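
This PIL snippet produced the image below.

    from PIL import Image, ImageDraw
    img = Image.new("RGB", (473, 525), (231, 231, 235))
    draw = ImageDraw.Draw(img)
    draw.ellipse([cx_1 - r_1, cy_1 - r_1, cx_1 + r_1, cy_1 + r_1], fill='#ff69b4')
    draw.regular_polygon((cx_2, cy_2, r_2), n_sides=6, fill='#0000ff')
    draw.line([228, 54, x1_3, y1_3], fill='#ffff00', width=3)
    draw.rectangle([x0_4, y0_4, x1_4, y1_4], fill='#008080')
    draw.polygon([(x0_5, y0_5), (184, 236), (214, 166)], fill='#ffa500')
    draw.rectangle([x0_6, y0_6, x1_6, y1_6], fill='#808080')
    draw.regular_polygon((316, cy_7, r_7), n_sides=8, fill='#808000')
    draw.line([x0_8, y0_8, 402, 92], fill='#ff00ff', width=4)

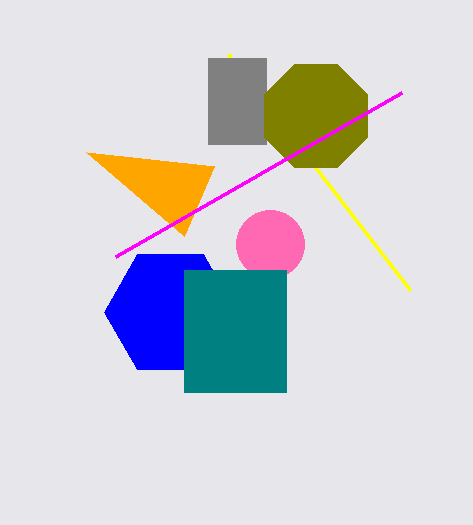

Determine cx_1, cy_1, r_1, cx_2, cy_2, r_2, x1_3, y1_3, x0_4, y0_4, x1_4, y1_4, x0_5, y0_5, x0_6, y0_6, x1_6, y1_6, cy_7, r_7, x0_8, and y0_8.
cx_1 = 270; cy_1 = 244; r_1 = 34; cx_2 = 170; cy_2 = 312; r_2 = 66; x1_3 = 410; y1_3 = 290; x0_4 = 184; y0_4 = 270; x1_4 = 286; y1_4 = 392; x0_5 = 86; y0_5 = 152; x0_6 = 208; y0_6 = 58; x1_6 = 266; y1_6 = 144; cy_7 = 116; r_7 = 56; x0_8 = 116; y0_8 = 256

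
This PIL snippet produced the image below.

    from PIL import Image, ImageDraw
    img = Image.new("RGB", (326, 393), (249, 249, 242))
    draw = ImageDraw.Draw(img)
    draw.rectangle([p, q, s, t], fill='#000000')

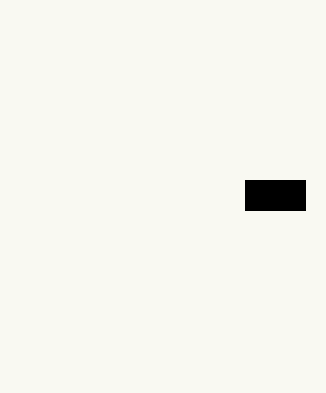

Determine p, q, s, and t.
p = 245
q = 180
s = 305
t = 210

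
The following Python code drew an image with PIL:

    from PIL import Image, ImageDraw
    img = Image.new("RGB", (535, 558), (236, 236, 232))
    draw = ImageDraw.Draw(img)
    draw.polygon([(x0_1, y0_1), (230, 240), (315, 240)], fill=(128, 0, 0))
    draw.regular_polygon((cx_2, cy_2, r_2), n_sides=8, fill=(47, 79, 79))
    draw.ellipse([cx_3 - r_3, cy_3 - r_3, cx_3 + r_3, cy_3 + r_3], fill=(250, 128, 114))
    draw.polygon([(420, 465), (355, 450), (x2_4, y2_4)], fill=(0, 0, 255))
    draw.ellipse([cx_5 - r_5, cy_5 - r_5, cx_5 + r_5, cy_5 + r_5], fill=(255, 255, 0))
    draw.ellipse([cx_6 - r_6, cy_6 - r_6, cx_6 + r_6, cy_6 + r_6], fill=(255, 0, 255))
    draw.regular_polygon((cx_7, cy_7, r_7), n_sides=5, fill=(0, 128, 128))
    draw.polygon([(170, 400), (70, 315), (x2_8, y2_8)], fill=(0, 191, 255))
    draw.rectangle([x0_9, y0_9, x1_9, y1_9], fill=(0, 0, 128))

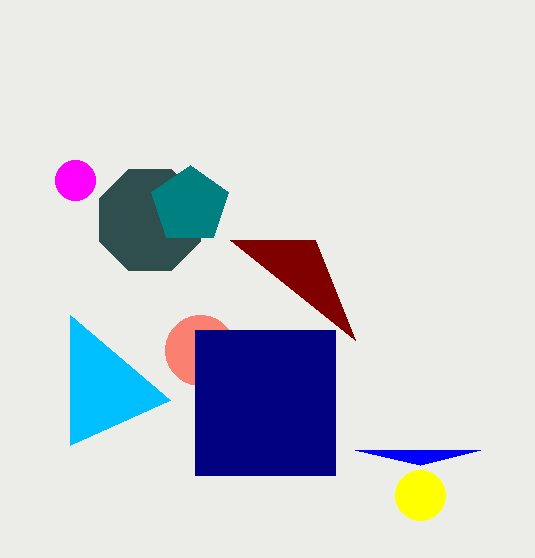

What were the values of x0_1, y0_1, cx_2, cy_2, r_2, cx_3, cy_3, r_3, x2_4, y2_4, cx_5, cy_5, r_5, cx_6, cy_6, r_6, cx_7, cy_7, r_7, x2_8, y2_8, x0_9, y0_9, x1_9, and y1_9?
x0_1 = 355
y0_1 = 340
cx_2 = 150
cy_2 = 220
r_2 = 55
cx_3 = 200
cy_3 = 350
r_3 = 35
x2_4 = 480
y2_4 = 450
cx_5 = 420
cy_5 = 495
r_5 = 25
cx_6 = 75
cy_6 = 180
r_6 = 20
cx_7 = 190
cy_7 = 205
r_7 = 40
x2_8 = 70
y2_8 = 445
x0_9 = 195
y0_9 = 330
x1_9 = 335
y1_9 = 475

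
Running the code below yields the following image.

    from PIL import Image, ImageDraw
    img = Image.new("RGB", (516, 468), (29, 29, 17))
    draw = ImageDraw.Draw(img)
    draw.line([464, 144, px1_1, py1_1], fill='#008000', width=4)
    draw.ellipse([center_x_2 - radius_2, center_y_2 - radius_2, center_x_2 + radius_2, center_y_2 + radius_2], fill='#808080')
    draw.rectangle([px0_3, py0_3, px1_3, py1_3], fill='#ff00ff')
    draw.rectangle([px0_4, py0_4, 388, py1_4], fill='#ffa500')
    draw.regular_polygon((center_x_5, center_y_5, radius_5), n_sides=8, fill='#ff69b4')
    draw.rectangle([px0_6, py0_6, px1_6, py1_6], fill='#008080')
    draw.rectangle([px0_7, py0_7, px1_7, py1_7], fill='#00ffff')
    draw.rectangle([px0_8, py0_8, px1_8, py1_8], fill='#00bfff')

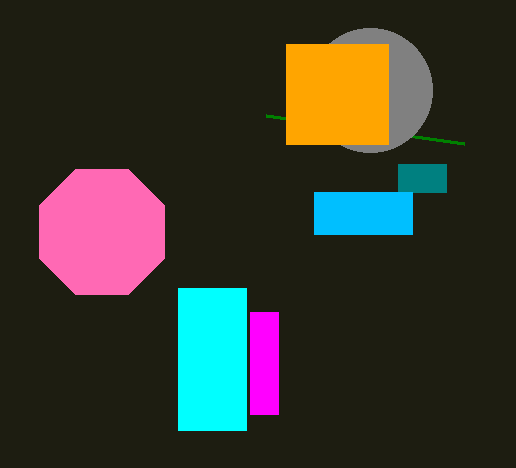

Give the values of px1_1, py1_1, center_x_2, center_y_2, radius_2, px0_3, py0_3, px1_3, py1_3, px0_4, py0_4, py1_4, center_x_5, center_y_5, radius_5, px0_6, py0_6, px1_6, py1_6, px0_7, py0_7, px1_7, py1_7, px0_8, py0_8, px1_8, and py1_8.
px1_1 = 266
py1_1 = 116
center_x_2 = 370
center_y_2 = 90
radius_2 = 62
px0_3 = 250
py0_3 = 312
px1_3 = 278
py1_3 = 414
px0_4 = 286
py0_4 = 44
py1_4 = 144
center_x_5 = 102
center_y_5 = 232
radius_5 = 68
px0_6 = 398
py0_6 = 164
px1_6 = 446
py1_6 = 192
px0_7 = 178
py0_7 = 288
px1_7 = 246
py1_7 = 430
px0_8 = 314
py0_8 = 192
px1_8 = 412
py1_8 = 234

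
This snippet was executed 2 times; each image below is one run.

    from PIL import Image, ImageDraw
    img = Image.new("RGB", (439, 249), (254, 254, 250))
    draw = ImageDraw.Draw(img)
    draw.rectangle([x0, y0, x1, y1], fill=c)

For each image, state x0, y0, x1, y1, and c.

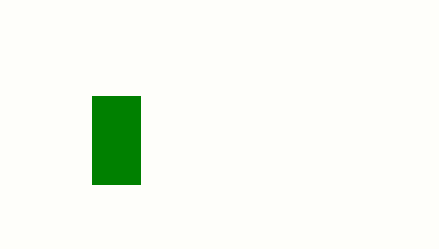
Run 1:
x0 = 92
y0 = 96
x1 = 140
y1 = 184
c = 'green'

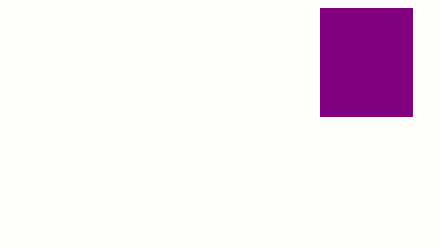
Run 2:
x0 = 320, y0 = 8, x1 = 412, y1 = 116, c = 'purple'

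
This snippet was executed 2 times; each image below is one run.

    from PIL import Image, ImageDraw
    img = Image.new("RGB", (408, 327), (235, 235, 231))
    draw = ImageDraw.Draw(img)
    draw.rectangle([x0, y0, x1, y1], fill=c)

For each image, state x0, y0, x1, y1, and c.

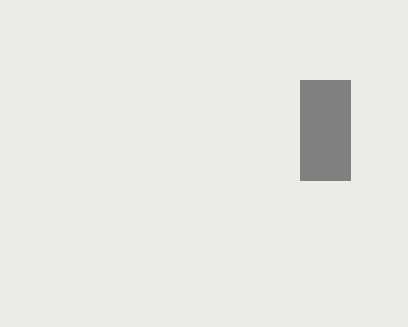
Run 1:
x0 = 300, y0 = 80, x1 = 350, y1 = 180, c = 'gray'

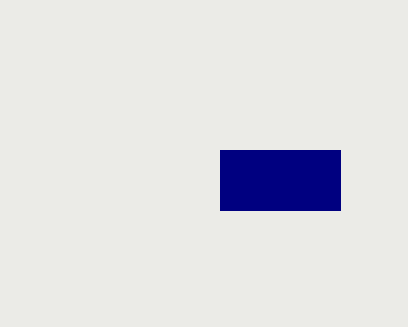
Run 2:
x0 = 220
y0 = 150
x1 = 340
y1 = 210
c = 'navy'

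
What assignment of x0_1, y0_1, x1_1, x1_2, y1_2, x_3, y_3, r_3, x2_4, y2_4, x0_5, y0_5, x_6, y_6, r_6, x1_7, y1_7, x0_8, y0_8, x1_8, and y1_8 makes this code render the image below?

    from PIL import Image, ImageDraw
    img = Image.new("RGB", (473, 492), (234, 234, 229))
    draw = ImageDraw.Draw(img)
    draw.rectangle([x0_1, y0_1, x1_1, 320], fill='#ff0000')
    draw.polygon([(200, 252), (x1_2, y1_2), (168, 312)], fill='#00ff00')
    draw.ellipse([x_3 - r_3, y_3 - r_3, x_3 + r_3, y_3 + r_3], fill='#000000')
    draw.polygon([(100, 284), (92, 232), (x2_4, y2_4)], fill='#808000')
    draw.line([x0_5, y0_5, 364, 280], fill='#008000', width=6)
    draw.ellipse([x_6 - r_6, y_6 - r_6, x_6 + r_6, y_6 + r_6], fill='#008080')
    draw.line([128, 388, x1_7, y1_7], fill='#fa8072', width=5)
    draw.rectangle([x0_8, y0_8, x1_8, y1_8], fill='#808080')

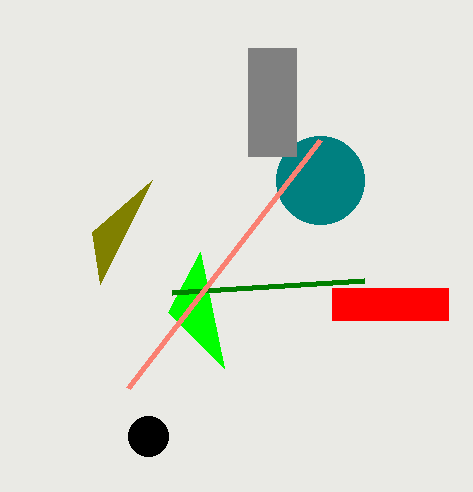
x0_1 = 332
y0_1 = 288
x1_1 = 448
x1_2 = 224
y1_2 = 368
x_3 = 148
y_3 = 436
r_3 = 20
x2_4 = 152
y2_4 = 180
x0_5 = 172
y0_5 = 292
x_6 = 320
y_6 = 180
r_6 = 44
x1_7 = 320
y1_7 = 140
x0_8 = 248
y0_8 = 48
x1_8 = 296
y1_8 = 156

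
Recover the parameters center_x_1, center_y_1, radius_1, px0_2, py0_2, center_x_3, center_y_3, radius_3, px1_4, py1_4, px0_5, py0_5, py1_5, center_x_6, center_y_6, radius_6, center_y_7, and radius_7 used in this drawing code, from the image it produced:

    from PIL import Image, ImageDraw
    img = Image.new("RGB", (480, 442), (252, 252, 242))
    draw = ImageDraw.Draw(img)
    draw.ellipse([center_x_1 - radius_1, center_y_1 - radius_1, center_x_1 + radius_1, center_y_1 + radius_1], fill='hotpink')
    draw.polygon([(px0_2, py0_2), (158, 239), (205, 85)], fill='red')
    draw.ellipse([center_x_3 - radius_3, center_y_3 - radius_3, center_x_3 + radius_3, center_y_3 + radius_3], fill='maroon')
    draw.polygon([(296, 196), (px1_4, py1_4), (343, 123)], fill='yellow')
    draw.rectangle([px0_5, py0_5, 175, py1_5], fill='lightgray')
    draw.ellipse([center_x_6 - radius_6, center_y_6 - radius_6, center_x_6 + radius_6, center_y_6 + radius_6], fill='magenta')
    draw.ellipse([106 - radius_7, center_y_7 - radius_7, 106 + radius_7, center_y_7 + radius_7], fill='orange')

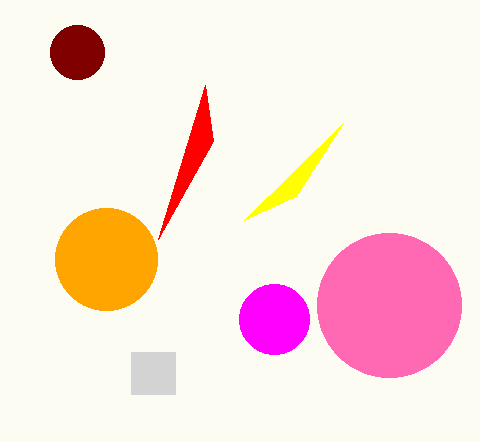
center_x_1 = 389, center_y_1 = 305, radius_1 = 72, px0_2 = 213, py0_2 = 141, center_x_3 = 77, center_y_3 = 52, radius_3 = 27, px1_4 = 244, py1_4 = 220, px0_5 = 131, py0_5 = 352, py1_5 = 394, center_x_6 = 274, center_y_6 = 319, radius_6 = 35, center_y_7 = 259, radius_7 = 51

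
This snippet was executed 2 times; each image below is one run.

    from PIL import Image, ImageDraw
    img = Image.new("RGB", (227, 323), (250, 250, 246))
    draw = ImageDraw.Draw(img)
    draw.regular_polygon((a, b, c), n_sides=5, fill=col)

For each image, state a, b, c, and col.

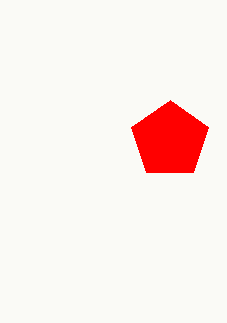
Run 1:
a = 170, b = 140, c = 40, col = 'red'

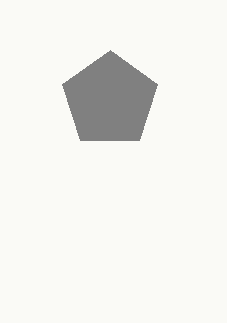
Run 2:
a = 110, b = 100, c = 50, col = 'gray'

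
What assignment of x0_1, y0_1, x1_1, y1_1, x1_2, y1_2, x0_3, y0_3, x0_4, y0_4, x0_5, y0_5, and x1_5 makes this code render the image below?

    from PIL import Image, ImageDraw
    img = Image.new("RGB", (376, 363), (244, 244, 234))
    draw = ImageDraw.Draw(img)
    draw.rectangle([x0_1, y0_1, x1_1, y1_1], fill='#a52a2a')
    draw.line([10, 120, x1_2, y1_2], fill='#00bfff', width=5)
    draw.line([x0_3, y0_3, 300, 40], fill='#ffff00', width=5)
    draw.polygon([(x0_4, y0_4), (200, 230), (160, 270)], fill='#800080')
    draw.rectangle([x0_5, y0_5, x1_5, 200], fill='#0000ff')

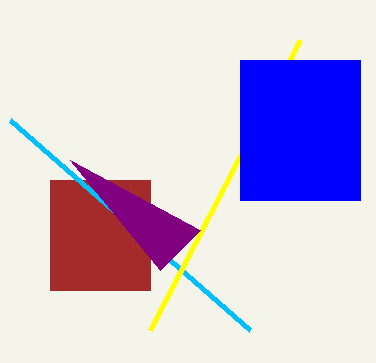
x0_1 = 50
y0_1 = 180
x1_1 = 150
y1_1 = 290
x1_2 = 250
y1_2 = 330
x0_3 = 150
y0_3 = 330
x0_4 = 70
y0_4 = 160
x0_5 = 240
y0_5 = 60
x1_5 = 360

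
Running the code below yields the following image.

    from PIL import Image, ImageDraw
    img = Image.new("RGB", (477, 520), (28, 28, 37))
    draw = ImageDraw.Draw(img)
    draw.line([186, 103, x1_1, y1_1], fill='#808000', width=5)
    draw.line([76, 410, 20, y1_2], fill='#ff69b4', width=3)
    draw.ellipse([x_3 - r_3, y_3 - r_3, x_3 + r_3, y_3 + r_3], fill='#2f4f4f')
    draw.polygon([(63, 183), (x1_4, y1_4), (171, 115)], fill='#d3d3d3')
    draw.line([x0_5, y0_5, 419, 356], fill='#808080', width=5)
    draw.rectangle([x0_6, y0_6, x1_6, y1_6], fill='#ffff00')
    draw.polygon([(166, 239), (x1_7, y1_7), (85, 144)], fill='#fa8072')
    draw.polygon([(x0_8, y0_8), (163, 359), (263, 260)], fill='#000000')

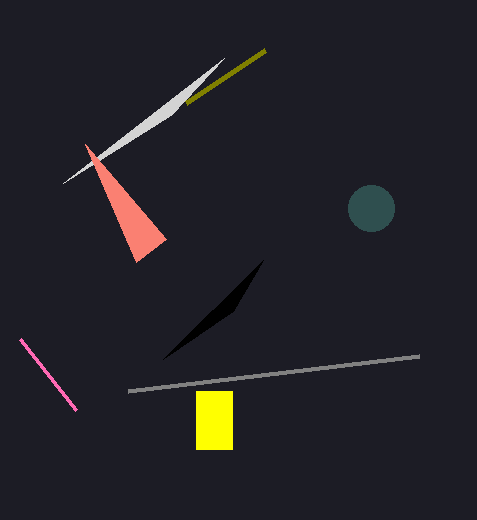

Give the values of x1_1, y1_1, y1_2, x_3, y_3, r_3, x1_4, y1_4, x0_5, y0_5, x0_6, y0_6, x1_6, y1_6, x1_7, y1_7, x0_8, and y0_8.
x1_1 = 265
y1_1 = 50
y1_2 = 339
x_3 = 371
y_3 = 208
r_3 = 23
x1_4 = 224
y1_4 = 58
x0_5 = 128
y0_5 = 391
x0_6 = 196
y0_6 = 391
x1_6 = 232
y1_6 = 449
x1_7 = 136
y1_7 = 262
x0_8 = 233
y0_8 = 311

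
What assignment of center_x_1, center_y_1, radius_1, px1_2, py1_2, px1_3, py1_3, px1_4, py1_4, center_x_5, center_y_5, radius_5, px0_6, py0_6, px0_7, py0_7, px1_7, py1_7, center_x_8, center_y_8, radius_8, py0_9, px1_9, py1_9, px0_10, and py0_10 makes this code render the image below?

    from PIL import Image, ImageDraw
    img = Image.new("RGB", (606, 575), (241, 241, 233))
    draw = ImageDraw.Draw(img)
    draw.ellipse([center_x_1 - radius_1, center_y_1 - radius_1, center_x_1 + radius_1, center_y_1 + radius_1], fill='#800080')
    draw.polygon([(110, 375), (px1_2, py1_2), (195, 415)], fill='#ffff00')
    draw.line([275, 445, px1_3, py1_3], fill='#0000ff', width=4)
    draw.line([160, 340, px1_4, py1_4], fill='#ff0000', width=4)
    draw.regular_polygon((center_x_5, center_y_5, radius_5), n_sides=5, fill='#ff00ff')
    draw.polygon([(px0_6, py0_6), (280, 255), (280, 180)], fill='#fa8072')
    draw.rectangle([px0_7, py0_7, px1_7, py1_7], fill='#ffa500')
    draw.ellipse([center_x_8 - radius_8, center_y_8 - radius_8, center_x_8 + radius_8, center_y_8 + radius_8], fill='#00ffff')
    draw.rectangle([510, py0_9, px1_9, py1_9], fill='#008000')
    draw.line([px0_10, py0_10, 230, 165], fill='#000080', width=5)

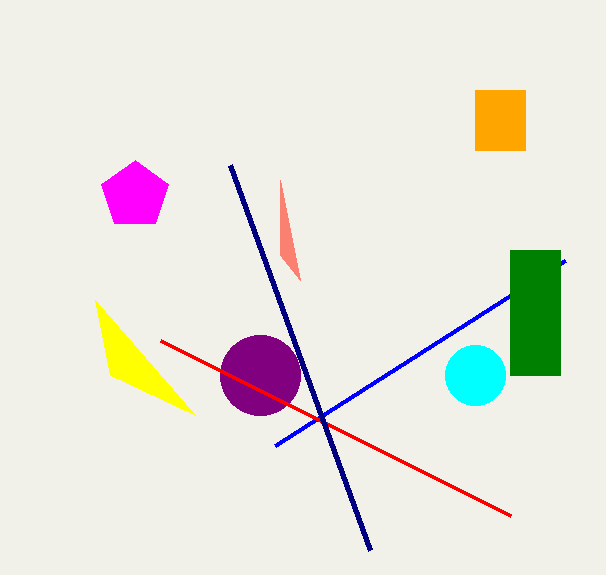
center_x_1 = 260; center_y_1 = 375; radius_1 = 40; px1_2 = 95; py1_2 = 300; px1_3 = 565; py1_3 = 260; px1_4 = 510; py1_4 = 515; center_x_5 = 135; center_y_5 = 195; radius_5 = 35; px0_6 = 300; py0_6 = 280; px0_7 = 475; py0_7 = 90; px1_7 = 525; py1_7 = 150; center_x_8 = 475; center_y_8 = 375; radius_8 = 30; py0_9 = 250; px1_9 = 560; py1_9 = 375; px0_10 = 370; py0_10 = 550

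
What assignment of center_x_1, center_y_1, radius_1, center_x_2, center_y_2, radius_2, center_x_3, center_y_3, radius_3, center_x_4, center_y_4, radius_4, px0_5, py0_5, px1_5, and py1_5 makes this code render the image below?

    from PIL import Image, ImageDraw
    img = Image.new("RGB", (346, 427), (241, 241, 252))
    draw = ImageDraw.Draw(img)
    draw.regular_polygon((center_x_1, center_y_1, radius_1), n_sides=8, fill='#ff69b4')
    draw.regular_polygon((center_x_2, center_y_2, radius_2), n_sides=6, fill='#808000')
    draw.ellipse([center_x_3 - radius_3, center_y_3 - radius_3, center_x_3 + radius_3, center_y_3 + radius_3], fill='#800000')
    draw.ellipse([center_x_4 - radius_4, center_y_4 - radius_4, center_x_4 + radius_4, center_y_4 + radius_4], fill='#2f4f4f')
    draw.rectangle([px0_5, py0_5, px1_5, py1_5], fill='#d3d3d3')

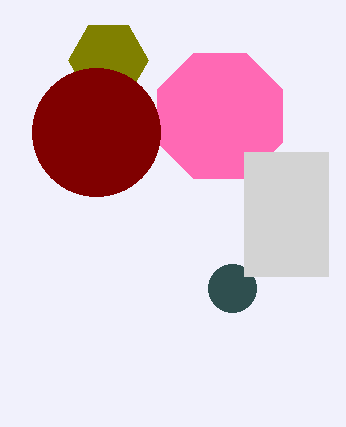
center_x_1 = 220, center_y_1 = 116, radius_1 = 68, center_x_2 = 108, center_y_2 = 60, radius_2 = 40, center_x_3 = 96, center_y_3 = 132, radius_3 = 64, center_x_4 = 232, center_y_4 = 288, radius_4 = 24, px0_5 = 244, py0_5 = 152, px1_5 = 328, py1_5 = 276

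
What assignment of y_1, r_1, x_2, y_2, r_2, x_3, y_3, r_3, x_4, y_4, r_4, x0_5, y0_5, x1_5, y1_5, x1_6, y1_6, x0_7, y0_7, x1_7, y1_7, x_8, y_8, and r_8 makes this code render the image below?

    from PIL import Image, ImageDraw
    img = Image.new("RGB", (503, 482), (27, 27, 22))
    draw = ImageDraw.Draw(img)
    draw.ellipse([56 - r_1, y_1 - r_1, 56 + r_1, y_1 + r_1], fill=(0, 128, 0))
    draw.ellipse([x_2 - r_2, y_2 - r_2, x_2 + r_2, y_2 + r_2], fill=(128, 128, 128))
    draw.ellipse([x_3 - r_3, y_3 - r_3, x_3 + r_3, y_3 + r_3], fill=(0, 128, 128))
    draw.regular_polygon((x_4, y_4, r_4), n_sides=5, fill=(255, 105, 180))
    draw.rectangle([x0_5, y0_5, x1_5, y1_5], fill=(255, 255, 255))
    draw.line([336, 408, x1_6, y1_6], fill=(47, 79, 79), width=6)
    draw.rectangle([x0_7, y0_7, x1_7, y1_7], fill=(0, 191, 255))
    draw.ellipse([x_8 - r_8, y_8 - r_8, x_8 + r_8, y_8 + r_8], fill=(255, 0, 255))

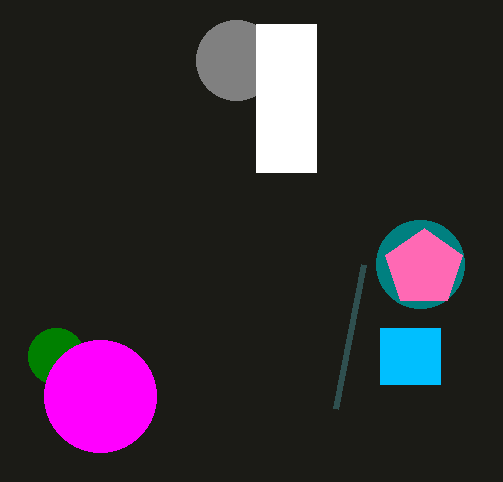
y_1 = 356; r_1 = 28; x_2 = 236; y_2 = 60; r_2 = 40; x_3 = 420; y_3 = 264; r_3 = 44; x_4 = 424; y_4 = 268; r_4 = 40; x0_5 = 256; y0_5 = 24; x1_5 = 316; y1_5 = 172; x1_6 = 364; y1_6 = 264; x0_7 = 380; y0_7 = 328; x1_7 = 440; y1_7 = 384; x_8 = 100; y_8 = 396; r_8 = 56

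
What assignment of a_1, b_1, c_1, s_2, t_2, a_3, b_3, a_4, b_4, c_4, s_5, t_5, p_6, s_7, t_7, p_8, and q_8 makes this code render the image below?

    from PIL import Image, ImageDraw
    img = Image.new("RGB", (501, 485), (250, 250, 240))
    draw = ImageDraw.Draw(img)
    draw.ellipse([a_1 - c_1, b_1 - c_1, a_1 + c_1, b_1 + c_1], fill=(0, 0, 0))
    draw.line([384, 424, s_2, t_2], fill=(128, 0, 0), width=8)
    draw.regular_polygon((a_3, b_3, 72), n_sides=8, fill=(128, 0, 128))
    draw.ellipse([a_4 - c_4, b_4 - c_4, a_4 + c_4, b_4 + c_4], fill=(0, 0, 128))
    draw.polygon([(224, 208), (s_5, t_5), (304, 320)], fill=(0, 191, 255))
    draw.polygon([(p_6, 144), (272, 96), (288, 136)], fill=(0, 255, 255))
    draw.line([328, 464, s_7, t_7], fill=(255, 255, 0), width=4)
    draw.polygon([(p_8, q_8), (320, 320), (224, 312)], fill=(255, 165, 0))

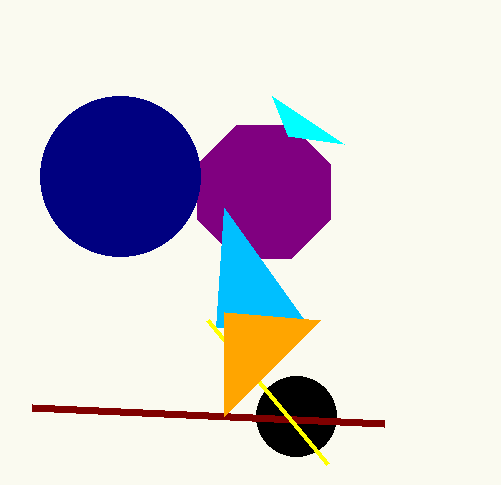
a_1 = 296
b_1 = 416
c_1 = 40
s_2 = 32
t_2 = 408
a_3 = 264
b_3 = 192
a_4 = 120
b_4 = 176
c_4 = 80
s_5 = 216
t_5 = 328
p_6 = 344
s_7 = 208
t_7 = 320
p_8 = 224
q_8 = 416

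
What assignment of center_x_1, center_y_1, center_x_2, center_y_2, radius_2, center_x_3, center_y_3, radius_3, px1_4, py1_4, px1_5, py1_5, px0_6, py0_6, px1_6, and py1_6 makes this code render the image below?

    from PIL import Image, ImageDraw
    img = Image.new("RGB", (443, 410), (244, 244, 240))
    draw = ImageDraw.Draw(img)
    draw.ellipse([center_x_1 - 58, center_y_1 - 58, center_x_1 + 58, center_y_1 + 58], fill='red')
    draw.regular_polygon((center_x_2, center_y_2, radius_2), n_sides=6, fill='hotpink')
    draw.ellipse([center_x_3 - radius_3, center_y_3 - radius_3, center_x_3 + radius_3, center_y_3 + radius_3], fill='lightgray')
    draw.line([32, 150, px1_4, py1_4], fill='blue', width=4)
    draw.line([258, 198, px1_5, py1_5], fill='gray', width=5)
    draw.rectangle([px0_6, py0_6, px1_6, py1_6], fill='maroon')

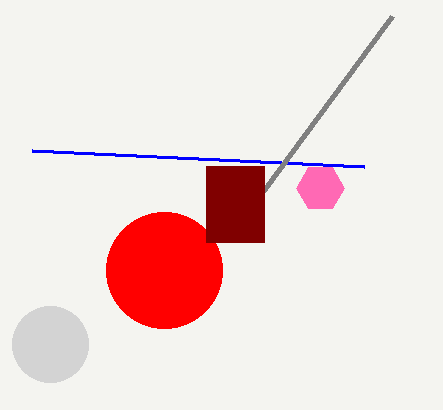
center_x_1 = 164
center_y_1 = 270
center_x_2 = 320
center_y_2 = 188
radius_2 = 24
center_x_3 = 50
center_y_3 = 344
radius_3 = 38
px1_4 = 364
py1_4 = 166
px1_5 = 392
py1_5 = 16
px0_6 = 206
py0_6 = 166
px1_6 = 264
py1_6 = 242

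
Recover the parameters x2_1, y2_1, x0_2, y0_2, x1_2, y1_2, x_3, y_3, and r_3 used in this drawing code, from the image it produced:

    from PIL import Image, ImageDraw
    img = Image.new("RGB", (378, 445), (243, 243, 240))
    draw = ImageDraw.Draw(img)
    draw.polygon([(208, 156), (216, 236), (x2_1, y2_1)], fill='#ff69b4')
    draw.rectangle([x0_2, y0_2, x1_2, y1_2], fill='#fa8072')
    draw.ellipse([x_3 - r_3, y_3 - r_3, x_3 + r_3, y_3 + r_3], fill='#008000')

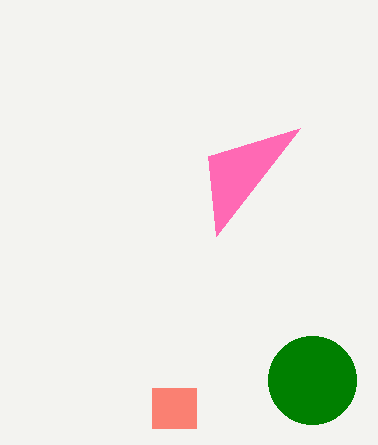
x2_1 = 300; y2_1 = 128; x0_2 = 152; y0_2 = 388; x1_2 = 196; y1_2 = 428; x_3 = 312; y_3 = 380; r_3 = 44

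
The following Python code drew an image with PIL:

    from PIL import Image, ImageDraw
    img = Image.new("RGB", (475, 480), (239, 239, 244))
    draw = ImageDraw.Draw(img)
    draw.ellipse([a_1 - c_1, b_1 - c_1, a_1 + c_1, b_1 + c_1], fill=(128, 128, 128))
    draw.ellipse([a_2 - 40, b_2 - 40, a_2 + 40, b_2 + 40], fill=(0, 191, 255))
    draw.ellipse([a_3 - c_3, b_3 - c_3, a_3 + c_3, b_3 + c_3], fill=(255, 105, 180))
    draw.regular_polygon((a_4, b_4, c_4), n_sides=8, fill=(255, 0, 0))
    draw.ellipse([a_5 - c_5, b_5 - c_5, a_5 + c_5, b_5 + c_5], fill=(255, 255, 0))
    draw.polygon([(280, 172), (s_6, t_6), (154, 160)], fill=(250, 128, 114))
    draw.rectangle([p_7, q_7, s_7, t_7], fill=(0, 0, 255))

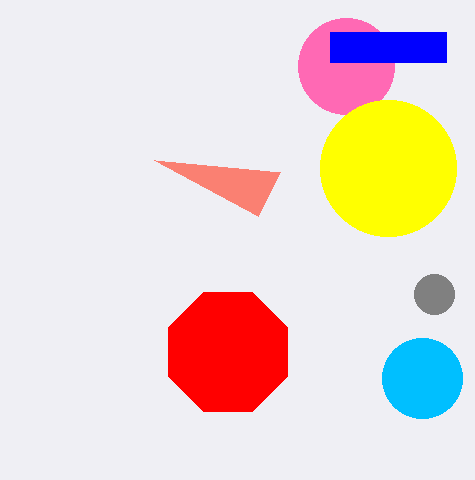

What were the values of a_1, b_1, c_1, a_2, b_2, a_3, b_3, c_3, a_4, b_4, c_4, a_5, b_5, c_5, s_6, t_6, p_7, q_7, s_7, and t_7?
a_1 = 434, b_1 = 294, c_1 = 20, a_2 = 422, b_2 = 378, a_3 = 346, b_3 = 66, c_3 = 48, a_4 = 228, b_4 = 352, c_4 = 64, a_5 = 388, b_5 = 168, c_5 = 68, s_6 = 258, t_6 = 216, p_7 = 330, q_7 = 32, s_7 = 446, t_7 = 62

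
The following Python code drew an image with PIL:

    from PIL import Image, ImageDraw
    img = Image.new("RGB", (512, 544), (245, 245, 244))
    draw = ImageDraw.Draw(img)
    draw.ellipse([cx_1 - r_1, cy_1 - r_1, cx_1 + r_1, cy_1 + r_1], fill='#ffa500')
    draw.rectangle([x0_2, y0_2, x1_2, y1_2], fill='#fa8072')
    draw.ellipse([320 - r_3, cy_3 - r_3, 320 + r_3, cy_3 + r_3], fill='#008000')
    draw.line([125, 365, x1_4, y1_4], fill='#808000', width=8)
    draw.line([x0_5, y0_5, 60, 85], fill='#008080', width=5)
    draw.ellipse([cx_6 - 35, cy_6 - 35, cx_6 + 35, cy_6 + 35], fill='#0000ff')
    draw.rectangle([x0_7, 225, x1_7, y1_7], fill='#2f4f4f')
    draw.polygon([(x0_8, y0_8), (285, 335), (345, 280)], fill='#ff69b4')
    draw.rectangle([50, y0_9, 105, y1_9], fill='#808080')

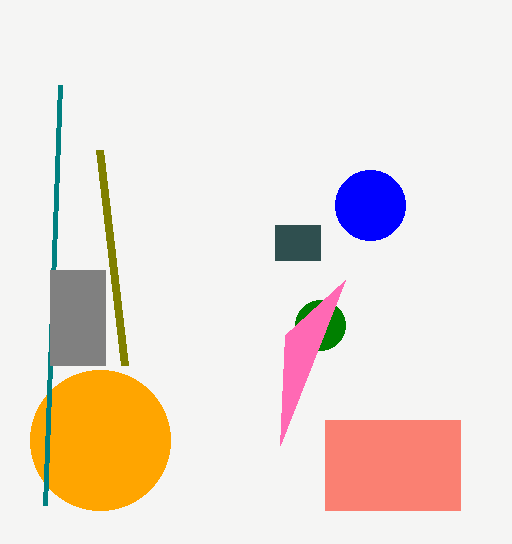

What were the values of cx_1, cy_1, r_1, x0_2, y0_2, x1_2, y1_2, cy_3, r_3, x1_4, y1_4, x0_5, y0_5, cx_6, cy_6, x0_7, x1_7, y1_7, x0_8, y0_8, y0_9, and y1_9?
cx_1 = 100
cy_1 = 440
r_1 = 70
x0_2 = 325
y0_2 = 420
x1_2 = 460
y1_2 = 510
cy_3 = 325
r_3 = 25
x1_4 = 100
y1_4 = 150
x0_5 = 45
y0_5 = 505
cx_6 = 370
cy_6 = 205
x0_7 = 275
x1_7 = 320
y1_7 = 260
x0_8 = 280
y0_8 = 445
y0_9 = 270
y1_9 = 365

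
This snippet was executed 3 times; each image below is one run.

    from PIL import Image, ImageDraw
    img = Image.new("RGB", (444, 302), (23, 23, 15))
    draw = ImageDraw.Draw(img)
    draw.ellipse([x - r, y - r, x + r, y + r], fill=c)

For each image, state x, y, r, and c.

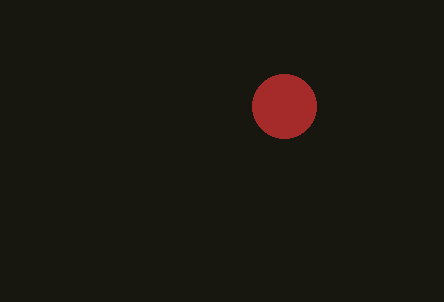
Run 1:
x = 284; y = 106; r = 32; c = 'brown'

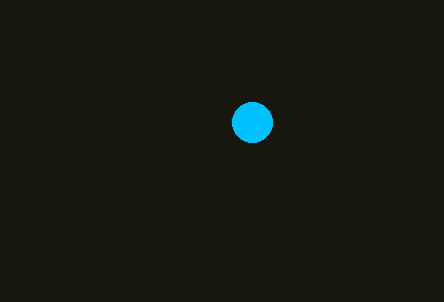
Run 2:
x = 252
y = 122
r = 20
c = 'deepskyblue'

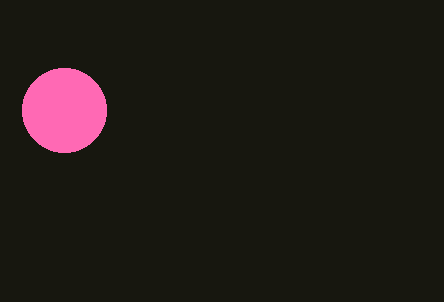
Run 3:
x = 64
y = 110
r = 42
c = 'hotpink'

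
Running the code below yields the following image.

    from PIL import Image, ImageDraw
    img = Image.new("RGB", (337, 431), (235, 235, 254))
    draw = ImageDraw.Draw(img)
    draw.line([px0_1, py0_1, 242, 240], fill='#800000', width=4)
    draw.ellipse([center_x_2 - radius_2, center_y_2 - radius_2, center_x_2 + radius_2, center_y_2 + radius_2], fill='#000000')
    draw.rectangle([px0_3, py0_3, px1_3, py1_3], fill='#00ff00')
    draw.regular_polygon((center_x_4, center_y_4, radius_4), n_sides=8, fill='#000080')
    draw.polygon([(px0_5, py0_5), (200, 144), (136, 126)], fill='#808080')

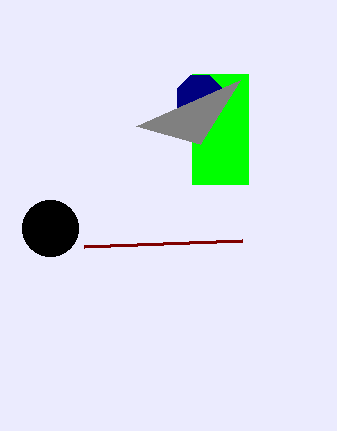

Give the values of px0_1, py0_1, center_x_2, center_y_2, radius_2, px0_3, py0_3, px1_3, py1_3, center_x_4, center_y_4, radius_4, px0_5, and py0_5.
px0_1 = 84; py0_1 = 246; center_x_2 = 50; center_y_2 = 228; radius_2 = 28; px0_3 = 192; py0_3 = 74; px1_3 = 248; py1_3 = 184; center_x_4 = 200; center_y_4 = 98; radius_4 = 24; px0_5 = 240; py0_5 = 80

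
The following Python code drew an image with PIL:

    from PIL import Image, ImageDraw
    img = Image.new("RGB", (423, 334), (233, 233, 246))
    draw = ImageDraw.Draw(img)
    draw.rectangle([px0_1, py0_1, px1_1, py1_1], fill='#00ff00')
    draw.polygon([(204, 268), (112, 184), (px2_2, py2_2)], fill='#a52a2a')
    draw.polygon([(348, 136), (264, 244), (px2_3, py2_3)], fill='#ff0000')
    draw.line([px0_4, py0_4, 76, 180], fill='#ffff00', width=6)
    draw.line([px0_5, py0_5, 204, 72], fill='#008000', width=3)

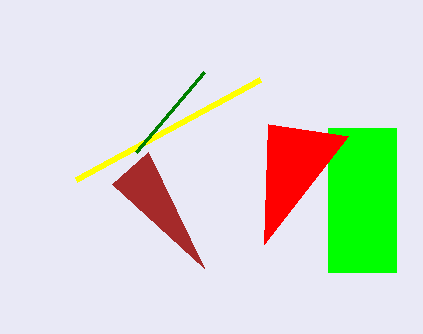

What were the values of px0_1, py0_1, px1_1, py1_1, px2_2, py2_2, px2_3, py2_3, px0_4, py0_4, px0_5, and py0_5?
px0_1 = 328
py0_1 = 128
px1_1 = 396
py1_1 = 272
px2_2 = 148
py2_2 = 152
px2_3 = 268
py2_3 = 124
px0_4 = 260
py0_4 = 80
px0_5 = 136
py0_5 = 152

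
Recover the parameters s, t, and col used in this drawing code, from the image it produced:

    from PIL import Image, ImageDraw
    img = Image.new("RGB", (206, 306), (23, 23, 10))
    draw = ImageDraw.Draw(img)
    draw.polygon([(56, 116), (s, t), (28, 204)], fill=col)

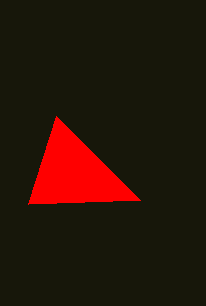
s = 140, t = 200, col = 'red'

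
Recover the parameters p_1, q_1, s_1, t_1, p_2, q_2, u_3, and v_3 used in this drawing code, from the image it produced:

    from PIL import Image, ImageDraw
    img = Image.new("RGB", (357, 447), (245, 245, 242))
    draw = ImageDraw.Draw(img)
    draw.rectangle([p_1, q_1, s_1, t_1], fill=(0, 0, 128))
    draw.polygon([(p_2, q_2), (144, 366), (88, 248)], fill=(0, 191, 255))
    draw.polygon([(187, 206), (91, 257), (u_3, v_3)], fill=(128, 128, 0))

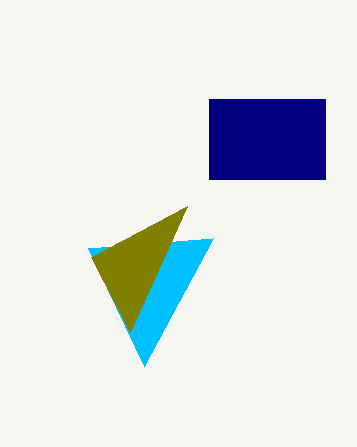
p_1 = 209
q_1 = 99
s_1 = 325
t_1 = 179
p_2 = 213
q_2 = 238
u_3 = 130
v_3 = 332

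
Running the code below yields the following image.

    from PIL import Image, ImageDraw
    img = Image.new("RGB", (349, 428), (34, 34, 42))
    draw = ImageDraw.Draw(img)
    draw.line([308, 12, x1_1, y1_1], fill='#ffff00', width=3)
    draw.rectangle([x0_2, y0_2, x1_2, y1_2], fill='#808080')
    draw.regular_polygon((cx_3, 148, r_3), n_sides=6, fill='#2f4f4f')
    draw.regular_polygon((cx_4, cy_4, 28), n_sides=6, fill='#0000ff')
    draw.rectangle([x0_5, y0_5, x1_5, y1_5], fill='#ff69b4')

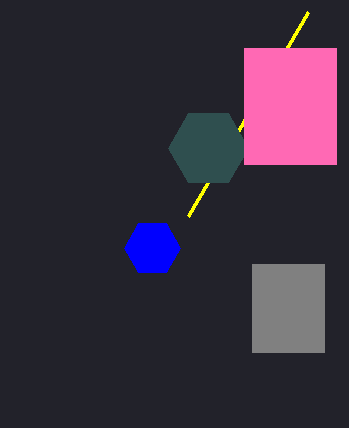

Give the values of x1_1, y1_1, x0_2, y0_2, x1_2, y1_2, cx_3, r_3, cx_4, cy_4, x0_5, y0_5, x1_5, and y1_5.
x1_1 = 188; y1_1 = 216; x0_2 = 252; y0_2 = 264; x1_2 = 324; y1_2 = 352; cx_3 = 208; r_3 = 40; cx_4 = 152; cy_4 = 248; x0_5 = 244; y0_5 = 48; x1_5 = 336; y1_5 = 164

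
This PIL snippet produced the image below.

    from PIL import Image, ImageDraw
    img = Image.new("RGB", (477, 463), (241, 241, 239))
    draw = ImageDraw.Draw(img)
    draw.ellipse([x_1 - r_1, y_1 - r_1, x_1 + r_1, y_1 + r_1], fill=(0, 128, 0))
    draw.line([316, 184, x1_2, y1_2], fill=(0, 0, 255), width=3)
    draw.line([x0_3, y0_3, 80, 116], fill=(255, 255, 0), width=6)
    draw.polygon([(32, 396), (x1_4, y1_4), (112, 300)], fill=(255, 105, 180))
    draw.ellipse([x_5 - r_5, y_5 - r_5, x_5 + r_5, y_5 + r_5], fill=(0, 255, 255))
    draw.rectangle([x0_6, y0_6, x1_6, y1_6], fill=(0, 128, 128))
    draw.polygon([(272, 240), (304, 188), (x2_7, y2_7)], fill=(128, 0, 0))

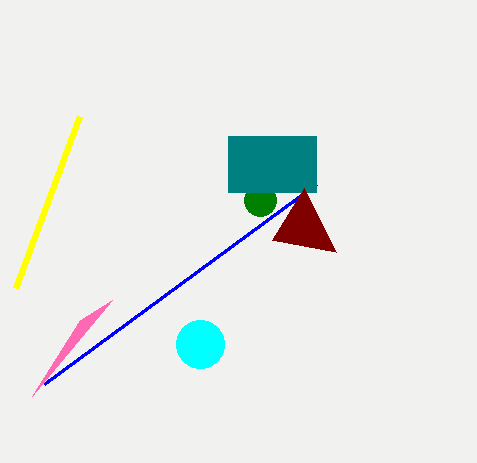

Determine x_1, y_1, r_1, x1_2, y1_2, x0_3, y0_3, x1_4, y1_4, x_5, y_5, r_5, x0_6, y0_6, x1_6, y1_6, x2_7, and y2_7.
x_1 = 260
y_1 = 200
r_1 = 16
x1_2 = 44
y1_2 = 384
x0_3 = 16
y0_3 = 288
x1_4 = 80
y1_4 = 320
x_5 = 200
y_5 = 344
r_5 = 24
x0_6 = 228
y0_6 = 136
x1_6 = 316
y1_6 = 192
x2_7 = 336
y2_7 = 252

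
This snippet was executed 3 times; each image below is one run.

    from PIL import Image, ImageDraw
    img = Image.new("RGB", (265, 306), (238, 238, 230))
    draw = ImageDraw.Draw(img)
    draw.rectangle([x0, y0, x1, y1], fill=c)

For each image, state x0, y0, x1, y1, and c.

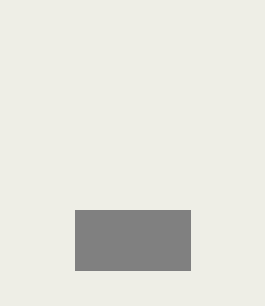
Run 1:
x0 = 75, y0 = 210, x1 = 190, y1 = 270, c = 'gray'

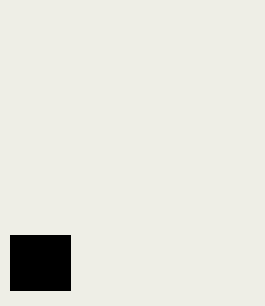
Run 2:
x0 = 10; y0 = 235; x1 = 70; y1 = 290; c = 'black'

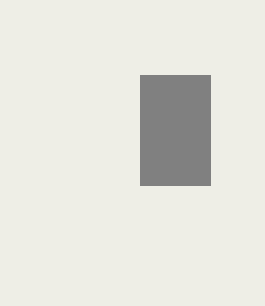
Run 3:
x0 = 140; y0 = 75; x1 = 210; y1 = 185; c = 'gray'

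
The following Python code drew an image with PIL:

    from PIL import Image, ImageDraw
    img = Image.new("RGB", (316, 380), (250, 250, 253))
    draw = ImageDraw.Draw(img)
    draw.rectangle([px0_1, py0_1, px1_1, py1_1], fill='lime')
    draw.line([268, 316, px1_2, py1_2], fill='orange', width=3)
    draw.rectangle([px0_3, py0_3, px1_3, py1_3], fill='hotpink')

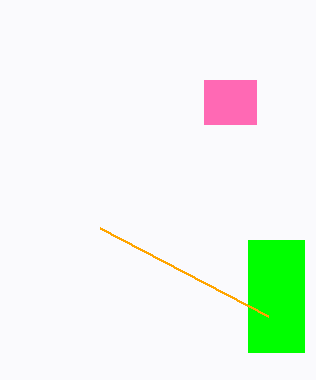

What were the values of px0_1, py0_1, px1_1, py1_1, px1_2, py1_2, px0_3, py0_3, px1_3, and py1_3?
px0_1 = 248; py0_1 = 240; px1_1 = 304; py1_1 = 352; px1_2 = 100; py1_2 = 228; px0_3 = 204; py0_3 = 80; px1_3 = 256; py1_3 = 124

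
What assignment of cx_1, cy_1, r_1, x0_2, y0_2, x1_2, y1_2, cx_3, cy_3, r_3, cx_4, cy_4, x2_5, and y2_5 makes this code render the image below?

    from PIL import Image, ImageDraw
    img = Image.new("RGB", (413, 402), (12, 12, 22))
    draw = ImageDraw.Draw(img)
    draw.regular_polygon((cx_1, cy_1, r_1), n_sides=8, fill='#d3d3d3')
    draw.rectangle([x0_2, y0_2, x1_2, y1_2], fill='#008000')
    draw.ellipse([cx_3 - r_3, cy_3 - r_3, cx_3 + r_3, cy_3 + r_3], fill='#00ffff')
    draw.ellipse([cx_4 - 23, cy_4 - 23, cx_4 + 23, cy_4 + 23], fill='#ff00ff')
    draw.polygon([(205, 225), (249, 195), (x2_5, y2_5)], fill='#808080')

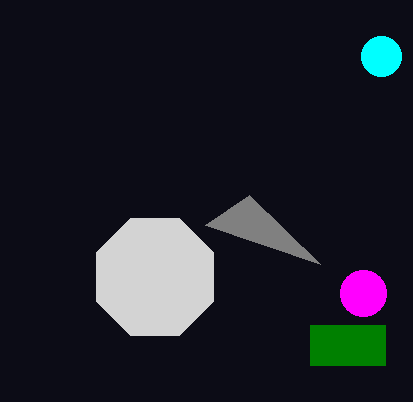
cx_1 = 155; cy_1 = 277; r_1 = 63; x0_2 = 310; y0_2 = 325; x1_2 = 385; y1_2 = 365; cx_3 = 381; cy_3 = 56; r_3 = 20; cx_4 = 363; cy_4 = 293; x2_5 = 320; y2_5 = 264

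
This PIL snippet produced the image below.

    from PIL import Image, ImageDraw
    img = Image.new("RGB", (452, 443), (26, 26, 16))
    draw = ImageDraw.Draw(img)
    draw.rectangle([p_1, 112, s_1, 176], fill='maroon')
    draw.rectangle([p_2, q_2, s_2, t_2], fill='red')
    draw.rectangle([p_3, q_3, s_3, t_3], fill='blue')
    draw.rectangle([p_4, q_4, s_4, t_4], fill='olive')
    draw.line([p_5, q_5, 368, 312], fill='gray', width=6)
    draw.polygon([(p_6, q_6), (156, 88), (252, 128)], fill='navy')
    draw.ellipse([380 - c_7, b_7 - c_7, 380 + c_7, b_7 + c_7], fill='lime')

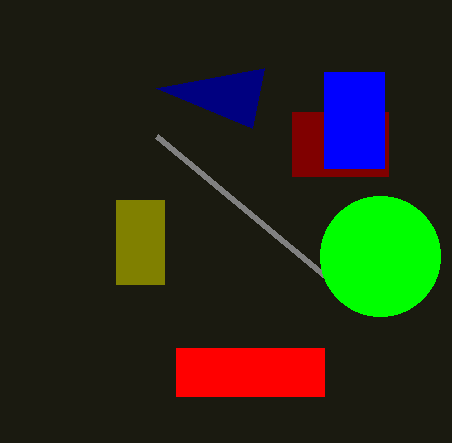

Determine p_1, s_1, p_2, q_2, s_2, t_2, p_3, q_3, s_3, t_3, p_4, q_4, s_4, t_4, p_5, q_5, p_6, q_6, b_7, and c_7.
p_1 = 292; s_1 = 388; p_2 = 176; q_2 = 348; s_2 = 324; t_2 = 396; p_3 = 324; q_3 = 72; s_3 = 384; t_3 = 168; p_4 = 116; q_4 = 200; s_4 = 164; t_4 = 284; p_5 = 156; q_5 = 136; p_6 = 264; q_6 = 68; b_7 = 256; c_7 = 60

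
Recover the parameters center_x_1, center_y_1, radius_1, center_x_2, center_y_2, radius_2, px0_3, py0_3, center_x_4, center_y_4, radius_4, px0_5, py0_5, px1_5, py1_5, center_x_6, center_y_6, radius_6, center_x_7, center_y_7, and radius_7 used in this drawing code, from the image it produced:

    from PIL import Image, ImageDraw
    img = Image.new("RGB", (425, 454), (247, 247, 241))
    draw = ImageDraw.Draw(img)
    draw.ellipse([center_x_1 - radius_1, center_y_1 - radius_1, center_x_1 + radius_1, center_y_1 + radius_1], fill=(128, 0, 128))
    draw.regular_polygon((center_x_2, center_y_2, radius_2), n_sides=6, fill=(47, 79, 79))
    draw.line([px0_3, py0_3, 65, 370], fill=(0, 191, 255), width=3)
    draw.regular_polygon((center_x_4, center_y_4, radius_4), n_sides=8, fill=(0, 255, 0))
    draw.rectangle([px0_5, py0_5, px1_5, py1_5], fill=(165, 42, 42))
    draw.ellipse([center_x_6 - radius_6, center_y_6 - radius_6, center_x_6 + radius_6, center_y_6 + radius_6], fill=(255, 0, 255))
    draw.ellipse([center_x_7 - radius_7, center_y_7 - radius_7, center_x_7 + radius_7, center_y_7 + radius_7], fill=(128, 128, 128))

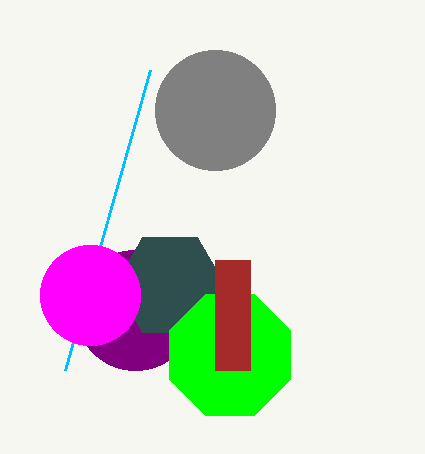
center_x_1 = 135
center_y_1 = 310
radius_1 = 60
center_x_2 = 170
center_y_2 = 285
radius_2 = 55
px0_3 = 150
py0_3 = 70
center_x_4 = 230
center_y_4 = 355
radius_4 = 65
px0_5 = 215
py0_5 = 260
px1_5 = 250
py1_5 = 370
center_x_6 = 90
center_y_6 = 295
radius_6 = 50
center_x_7 = 215
center_y_7 = 110
radius_7 = 60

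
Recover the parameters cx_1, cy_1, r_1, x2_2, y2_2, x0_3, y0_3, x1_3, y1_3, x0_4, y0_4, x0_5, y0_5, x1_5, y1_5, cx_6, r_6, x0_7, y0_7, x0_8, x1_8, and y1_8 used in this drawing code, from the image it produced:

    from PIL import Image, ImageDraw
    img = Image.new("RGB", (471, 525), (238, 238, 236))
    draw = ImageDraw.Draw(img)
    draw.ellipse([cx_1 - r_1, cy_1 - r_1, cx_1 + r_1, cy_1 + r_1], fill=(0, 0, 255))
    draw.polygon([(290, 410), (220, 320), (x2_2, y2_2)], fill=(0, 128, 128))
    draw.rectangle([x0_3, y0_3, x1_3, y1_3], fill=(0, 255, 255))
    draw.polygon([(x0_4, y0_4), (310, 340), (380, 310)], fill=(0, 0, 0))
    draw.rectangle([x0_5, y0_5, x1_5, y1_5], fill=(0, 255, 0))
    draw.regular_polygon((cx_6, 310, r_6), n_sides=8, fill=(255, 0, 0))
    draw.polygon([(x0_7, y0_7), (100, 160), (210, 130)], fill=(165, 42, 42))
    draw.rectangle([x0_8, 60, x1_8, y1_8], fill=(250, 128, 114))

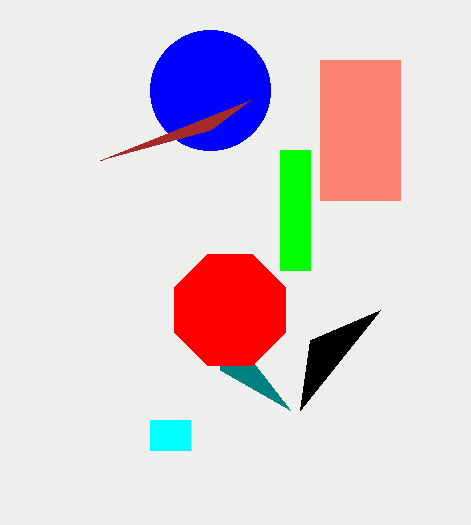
cx_1 = 210, cy_1 = 90, r_1 = 60, x2_2 = 220, y2_2 = 370, x0_3 = 150, y0_3 = 420, x1_3 = 190, y1_3 = 450, x0_4 = 300, y0_4 = 410, x0_5 = 280, y0_5 = 150, x1_5 = 310, y1_5 = 270, cx_6 = 230, r_6 = 60, x0_7 = 250, y0_7 = 100, x0_8 = 320, x1_8 = 400, y1_8 = 200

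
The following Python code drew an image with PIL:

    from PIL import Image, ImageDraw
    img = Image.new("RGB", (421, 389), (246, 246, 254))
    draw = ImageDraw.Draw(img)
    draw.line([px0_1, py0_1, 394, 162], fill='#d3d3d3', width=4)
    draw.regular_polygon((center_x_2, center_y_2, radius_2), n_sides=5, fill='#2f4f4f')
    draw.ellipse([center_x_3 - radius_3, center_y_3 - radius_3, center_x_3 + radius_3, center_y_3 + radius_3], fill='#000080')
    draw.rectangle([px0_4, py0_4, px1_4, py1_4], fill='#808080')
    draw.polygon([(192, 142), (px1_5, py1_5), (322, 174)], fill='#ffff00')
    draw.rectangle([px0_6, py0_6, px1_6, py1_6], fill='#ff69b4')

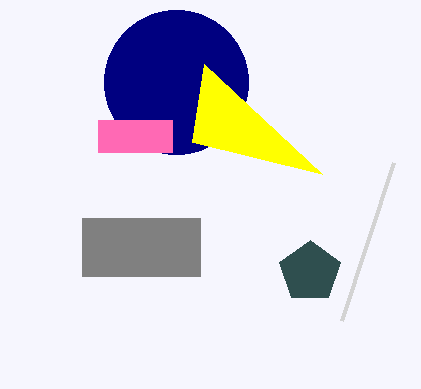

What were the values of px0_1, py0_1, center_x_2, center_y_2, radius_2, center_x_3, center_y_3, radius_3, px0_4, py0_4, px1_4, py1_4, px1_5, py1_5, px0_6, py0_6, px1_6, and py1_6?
px0_1 = 342; py0_1 = 320; center_x_2 = 310; center_y_2 = 272; radius_2 = 32; center_x_3 = 176; center_y_3 = 82; radius_3 = 72; px0_4 = 82; py0_4 = 218; px1_4 = 200; py1_4 = 276; px1_5 = 204; py1_5 = 64; px0_6 = 98; py0_6 = 120; px1_6 = 172; py1_6 = 152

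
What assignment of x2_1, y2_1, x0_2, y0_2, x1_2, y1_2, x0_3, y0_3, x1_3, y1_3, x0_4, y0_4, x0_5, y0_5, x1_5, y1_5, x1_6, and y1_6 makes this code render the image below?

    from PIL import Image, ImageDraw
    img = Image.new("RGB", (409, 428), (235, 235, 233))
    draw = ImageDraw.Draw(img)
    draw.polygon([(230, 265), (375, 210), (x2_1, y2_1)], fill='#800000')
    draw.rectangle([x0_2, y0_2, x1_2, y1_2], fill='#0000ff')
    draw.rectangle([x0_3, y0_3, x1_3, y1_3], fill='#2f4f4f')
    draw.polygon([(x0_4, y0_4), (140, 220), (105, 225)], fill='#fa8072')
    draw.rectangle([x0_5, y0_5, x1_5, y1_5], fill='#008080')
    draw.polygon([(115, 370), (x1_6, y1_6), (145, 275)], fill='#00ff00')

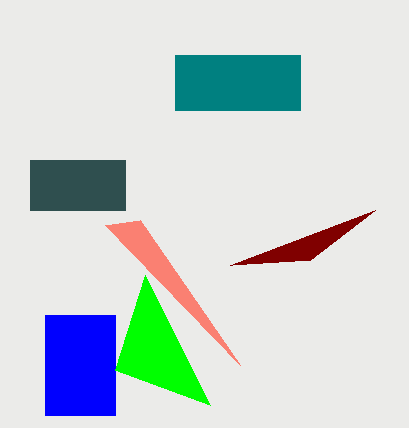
x2_1 = 310
y2_1 = 260
x0_2 = 45
y0_2 = 315
x1_2 = 115
y1_2 = 415
x0_3 = 30
y0_3 = 160
x1_3 = 125
y1_3 = 210
x0_4 = 240
y0_4 = 365
x0_5 = 175
y0_5 = 55
x1_5 = 300
y1_5 = 110
x1_6 = 210
y1_6 = 405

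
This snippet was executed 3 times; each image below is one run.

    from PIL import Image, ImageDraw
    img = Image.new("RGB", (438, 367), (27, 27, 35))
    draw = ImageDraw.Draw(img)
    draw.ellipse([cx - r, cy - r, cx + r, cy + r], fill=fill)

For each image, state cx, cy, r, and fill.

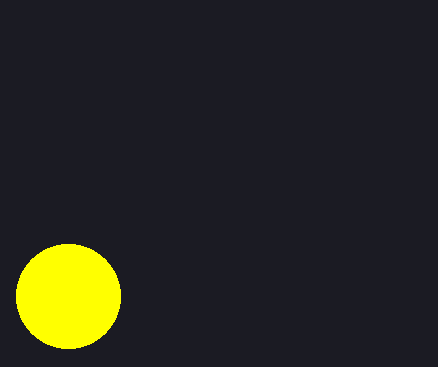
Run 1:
cx = 68; cy = 296; r = 52; fill = 'yellow'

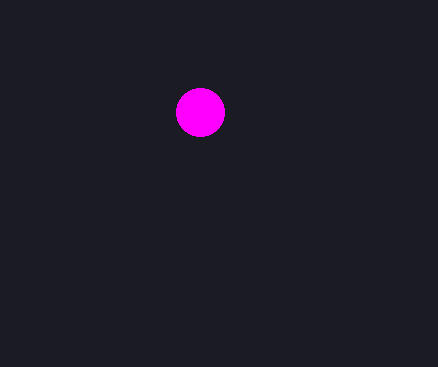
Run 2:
cx = 200; cy = 112; r = 24; fill = 'magenta'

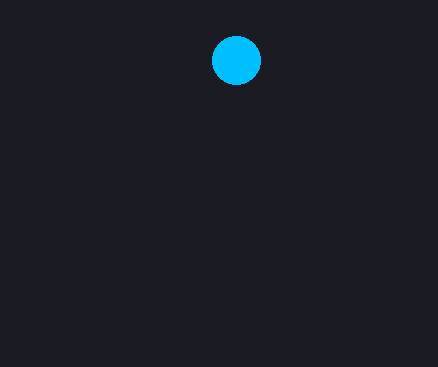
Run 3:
cx = 236; cy = 60; r = 24; fill = 'deepskyblue'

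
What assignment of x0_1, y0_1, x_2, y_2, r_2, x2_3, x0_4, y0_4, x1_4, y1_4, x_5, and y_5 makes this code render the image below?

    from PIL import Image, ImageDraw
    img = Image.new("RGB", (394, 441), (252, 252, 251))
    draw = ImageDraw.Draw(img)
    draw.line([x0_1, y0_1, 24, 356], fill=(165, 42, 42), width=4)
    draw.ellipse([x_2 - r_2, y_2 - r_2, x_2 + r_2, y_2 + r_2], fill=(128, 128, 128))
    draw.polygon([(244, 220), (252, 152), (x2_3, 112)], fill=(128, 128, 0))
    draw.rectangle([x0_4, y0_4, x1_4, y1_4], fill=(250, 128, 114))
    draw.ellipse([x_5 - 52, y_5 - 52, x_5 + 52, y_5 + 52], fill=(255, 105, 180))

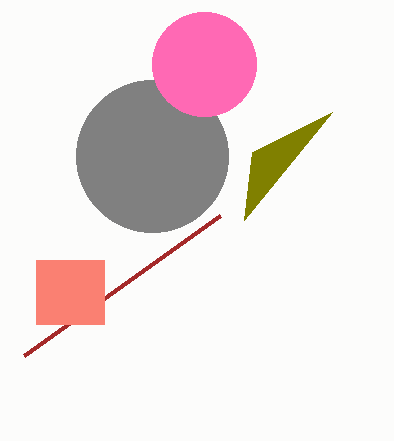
x0_1 = 220, y0_1 = 216, x_2 = 152, y_2 = 156, r_2 = 76, x2_3 = 332, x0_4 = 36, y0_4 = 260, x1_4 = 104, y1_4 = 324, x_5 = 204, y_5 = 64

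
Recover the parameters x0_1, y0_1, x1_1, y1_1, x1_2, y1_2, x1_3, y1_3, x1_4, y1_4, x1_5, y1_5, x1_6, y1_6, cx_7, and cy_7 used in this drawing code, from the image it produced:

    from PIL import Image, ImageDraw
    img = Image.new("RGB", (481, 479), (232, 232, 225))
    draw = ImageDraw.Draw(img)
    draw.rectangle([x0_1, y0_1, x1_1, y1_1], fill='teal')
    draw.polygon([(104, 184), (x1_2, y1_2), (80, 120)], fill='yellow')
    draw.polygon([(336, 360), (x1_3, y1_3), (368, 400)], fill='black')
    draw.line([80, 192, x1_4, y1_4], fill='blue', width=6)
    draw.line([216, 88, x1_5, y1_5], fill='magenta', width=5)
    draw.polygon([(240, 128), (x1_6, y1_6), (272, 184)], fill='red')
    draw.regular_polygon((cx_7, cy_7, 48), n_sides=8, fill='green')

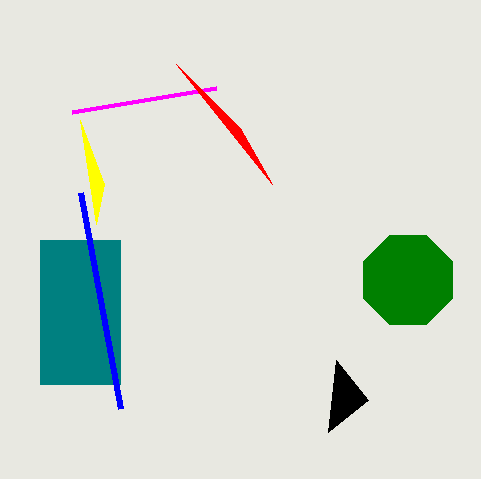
x0_1 = 40, y0_1 = 240, x1_1 = 120, y1_1 = 384, x1_2 = 96, y1_2 = 224, x1_3 = 328, y1_3 = 432, x1_4 = 120, y1_4 = 408, x1_5 = 72, y1_5 = 112, x1_6 = 176, y1_6 = 64, cx_7 = 408, cy_7 = 280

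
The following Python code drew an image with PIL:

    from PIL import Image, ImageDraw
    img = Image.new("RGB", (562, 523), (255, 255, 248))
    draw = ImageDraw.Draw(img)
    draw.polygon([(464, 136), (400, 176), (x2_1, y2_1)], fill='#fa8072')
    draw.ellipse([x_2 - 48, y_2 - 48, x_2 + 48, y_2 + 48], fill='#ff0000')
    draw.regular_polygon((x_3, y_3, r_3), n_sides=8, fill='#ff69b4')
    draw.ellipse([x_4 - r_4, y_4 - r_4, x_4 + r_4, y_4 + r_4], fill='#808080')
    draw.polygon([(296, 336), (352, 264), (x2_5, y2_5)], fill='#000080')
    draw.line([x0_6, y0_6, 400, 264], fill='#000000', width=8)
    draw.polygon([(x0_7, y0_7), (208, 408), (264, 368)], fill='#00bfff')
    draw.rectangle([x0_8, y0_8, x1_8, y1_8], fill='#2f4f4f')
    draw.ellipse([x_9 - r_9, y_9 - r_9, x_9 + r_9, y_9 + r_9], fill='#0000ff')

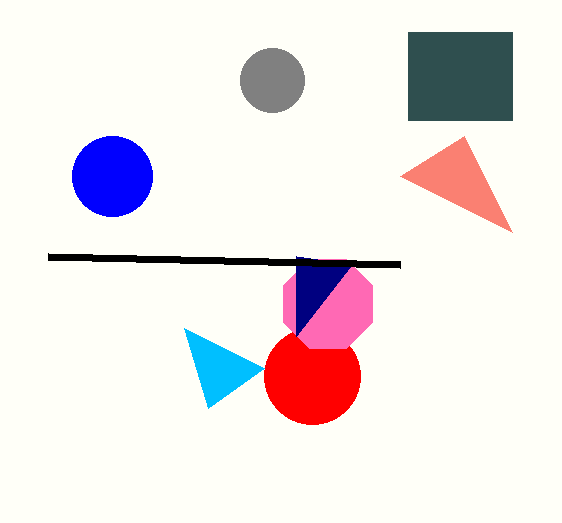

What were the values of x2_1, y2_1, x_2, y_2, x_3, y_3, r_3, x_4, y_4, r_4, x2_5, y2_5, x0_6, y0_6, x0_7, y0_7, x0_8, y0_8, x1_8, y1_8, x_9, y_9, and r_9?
x2_1 = 512, y2_1 = 232, x_2 = 312, y_2 = 376, x_3 = 328, y_3 = 304, r_3 = 48, x_4 = 272, y_4 = 80, r_4 = 32, x2_5 = 296, y2_5 = 256, x0_6 = 48, y0_6 = 256, x0_7 = 184, y0_7 = 328, x0_8 = 408, y0_8 = 32, x1_8 = 512, y1_8 = 120, x_9 = 112, y_9 = 176, r_9 = 40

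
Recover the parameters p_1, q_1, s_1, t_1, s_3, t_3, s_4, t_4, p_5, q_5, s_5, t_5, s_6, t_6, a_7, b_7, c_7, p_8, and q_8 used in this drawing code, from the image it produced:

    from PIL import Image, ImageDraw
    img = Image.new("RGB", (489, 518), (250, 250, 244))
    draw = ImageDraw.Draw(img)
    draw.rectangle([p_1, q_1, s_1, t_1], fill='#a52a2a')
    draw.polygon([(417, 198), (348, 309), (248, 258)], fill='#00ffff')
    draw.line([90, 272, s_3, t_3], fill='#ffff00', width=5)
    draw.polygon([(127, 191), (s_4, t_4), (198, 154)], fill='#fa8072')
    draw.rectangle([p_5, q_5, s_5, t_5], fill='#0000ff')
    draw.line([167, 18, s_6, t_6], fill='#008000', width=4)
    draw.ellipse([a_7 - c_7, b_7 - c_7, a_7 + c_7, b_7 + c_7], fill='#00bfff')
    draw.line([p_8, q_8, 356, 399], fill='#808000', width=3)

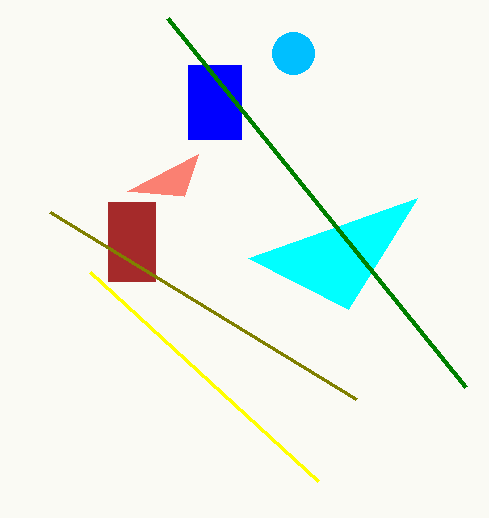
p_1 = 108, q_1 = 202, s_1 = 155, t_1 = 281, s_3 = 318, t_3 = 481, s_4 = 184, t_4 = 196, p_5 = 188, q_5 = 65, s_5 = 241, t_5 = 139, s_6 = 465, t_6 = 387, a_7 = 293, b_7 = 53, c_7 = 21, p_8 = 50, q_8 = 212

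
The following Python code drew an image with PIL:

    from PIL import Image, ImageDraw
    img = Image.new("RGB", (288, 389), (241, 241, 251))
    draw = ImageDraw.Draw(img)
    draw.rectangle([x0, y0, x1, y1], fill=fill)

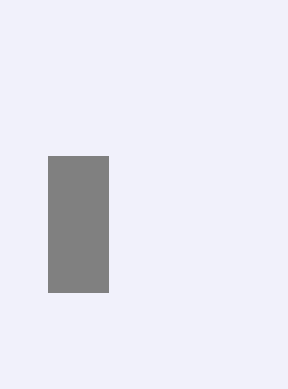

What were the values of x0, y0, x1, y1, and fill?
x0 = 48; y0 = 156; x1 = 108; y1 = 292; fill = 'gray'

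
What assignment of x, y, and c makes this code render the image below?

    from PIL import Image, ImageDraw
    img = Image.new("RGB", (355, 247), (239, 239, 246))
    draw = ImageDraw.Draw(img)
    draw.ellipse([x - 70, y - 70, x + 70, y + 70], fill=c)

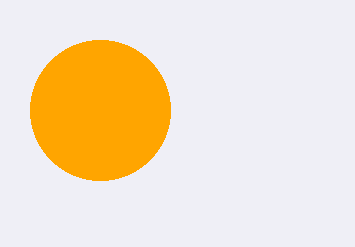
x = 100
y = 110
c = 'orange'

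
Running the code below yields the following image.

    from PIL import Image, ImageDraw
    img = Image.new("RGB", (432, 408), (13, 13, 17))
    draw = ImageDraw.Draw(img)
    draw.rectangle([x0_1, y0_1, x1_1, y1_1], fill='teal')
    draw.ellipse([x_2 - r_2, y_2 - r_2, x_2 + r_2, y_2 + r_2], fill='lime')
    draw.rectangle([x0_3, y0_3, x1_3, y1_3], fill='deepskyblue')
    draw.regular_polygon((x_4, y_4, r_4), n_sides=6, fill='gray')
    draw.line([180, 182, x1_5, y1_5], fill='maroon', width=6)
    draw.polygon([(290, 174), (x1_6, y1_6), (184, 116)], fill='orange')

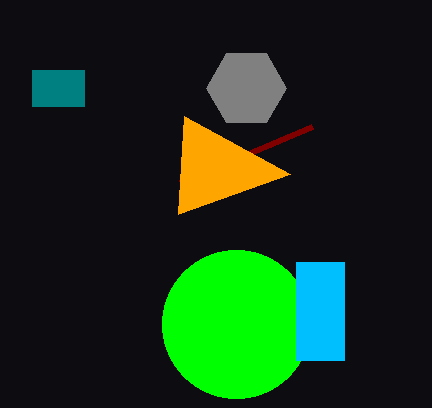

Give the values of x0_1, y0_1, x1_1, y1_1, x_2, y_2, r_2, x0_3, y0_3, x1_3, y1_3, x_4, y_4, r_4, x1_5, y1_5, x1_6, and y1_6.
x0_1 = 32; y0_1 = 70; x1_1 = 84; y1_1 = 106; x_2 = 236; y_2 = 324; r_2 = 74; x0_3 = 296; y0_3 = 262; x1_3 = 344; y1_3 = 360; x_4 = 246; y_4 = 88; r_4 = 40; x1_5 = 312; y1_5 = 126; x1_6 = 178; y1_6 = 214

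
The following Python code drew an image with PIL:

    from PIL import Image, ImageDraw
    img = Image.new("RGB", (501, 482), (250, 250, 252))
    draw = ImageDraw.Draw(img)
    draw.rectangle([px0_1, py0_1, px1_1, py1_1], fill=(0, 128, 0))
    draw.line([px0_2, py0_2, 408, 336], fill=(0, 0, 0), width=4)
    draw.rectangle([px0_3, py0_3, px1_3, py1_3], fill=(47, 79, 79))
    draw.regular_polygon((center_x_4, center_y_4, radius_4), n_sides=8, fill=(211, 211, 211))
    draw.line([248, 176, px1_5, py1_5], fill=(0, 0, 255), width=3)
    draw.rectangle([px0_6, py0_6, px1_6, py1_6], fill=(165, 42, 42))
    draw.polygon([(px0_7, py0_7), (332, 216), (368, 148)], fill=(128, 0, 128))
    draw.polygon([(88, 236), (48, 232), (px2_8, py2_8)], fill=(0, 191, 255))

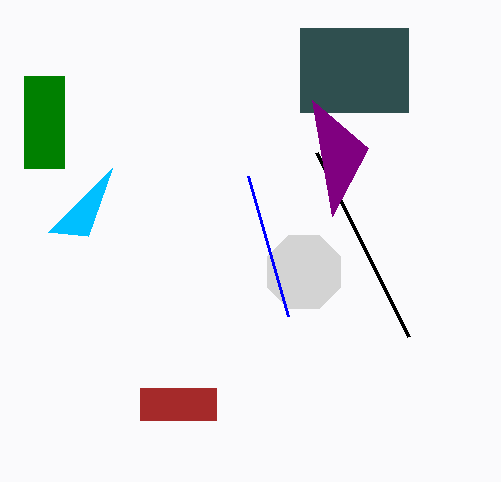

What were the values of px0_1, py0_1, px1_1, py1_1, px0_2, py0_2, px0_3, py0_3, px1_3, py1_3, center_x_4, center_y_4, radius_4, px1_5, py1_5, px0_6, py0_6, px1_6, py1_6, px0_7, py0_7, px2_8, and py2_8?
px0_1 = 24, py0_1 = 76, px1_1 = 64, py1_1 = 168, px0_2 = 316, py0_2 = 152, px0_3 = 300, py0_3 = 28, px1_3 = 408, py1_3 = 112, center_x_4 = 304, center_y_4 = 272, radius_4 = 40, px1_5 = 288, py1_5 = 316, px0_6 = 140, py0_6 = 388, px1_6 = 216, py1_6 = 420, px0_7 = 312, py0_7 = 100, px2_8 = 112, py2_8 = 168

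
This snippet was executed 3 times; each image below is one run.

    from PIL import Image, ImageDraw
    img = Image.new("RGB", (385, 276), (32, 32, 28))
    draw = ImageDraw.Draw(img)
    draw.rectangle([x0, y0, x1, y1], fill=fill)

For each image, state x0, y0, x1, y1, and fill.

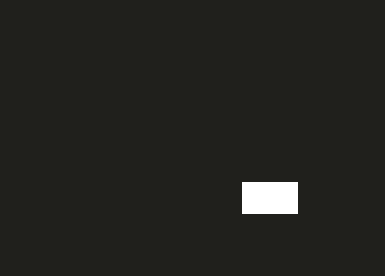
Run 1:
x0 = 242
y0 = 182
x1 = 297
y1 = 213
fill = 'white'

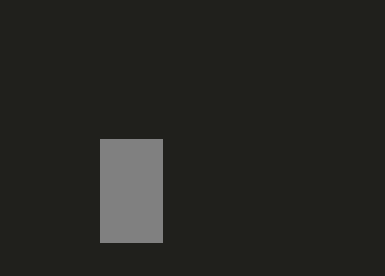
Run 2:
x0 = 100
y0 = 139
x1 = 162
y1 = 242
fill = 'gray'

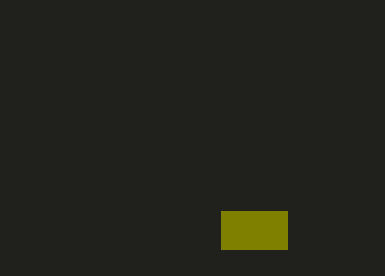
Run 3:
x0 = 221, y0 = 211, x1 = 287, y1 = 249, fill = 'olive'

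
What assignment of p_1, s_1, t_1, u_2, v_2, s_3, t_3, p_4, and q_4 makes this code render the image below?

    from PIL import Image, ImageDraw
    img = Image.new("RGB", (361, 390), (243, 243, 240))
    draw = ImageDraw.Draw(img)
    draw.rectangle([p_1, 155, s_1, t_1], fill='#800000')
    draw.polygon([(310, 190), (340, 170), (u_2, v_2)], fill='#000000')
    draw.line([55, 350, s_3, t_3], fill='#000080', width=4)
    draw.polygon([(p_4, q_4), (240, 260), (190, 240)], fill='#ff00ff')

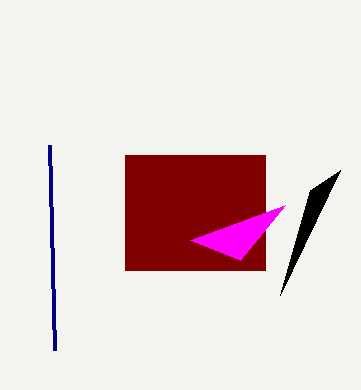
p_1 = 125; s_1 = 265; t_1 = 270; u_2 = 280; v_2 = 295; s_3 = 50; t_3 = 145; p_4 = 285; q_4 = 205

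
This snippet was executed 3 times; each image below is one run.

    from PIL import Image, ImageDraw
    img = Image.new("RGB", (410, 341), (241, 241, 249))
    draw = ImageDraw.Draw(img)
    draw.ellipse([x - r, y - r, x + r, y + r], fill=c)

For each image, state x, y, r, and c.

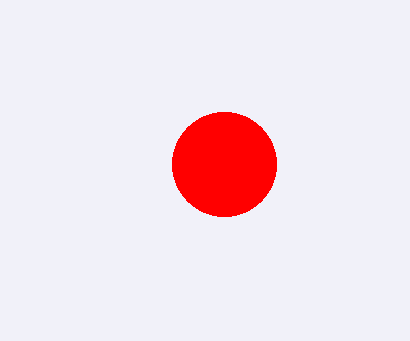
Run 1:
x = 224; y = 164; r = 52; c = 'red'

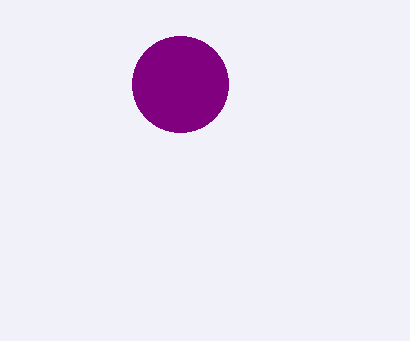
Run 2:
x = 180; y = 84; r = 48; c = 'purple'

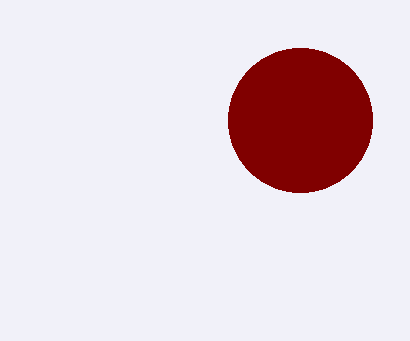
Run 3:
x = 300; y = 120; r = 72; c = 'maroon'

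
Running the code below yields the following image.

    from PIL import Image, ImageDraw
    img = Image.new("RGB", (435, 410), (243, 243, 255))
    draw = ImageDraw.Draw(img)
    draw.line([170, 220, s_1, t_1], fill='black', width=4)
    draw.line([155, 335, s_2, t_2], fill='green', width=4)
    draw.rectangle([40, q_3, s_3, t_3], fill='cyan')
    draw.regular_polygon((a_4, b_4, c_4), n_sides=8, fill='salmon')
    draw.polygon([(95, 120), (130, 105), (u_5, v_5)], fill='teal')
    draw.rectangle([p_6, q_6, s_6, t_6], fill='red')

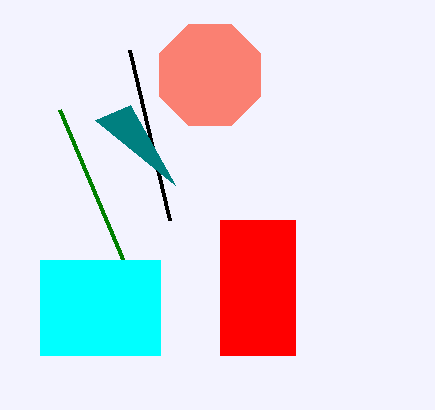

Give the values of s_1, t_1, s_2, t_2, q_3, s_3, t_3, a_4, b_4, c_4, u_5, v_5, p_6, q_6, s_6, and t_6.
s_1 = 130
t_1 = 50
s_2 = 60
t_2 = 110
q_3 = 260
s_3 = 160
t_3 = 355
a_4 = 210
b_4 = 75
c_4 = 55
u_5 = 175
v_5 = 185
p_6 = 220
q_6 = 220
s_6 = 295
t_6 = 355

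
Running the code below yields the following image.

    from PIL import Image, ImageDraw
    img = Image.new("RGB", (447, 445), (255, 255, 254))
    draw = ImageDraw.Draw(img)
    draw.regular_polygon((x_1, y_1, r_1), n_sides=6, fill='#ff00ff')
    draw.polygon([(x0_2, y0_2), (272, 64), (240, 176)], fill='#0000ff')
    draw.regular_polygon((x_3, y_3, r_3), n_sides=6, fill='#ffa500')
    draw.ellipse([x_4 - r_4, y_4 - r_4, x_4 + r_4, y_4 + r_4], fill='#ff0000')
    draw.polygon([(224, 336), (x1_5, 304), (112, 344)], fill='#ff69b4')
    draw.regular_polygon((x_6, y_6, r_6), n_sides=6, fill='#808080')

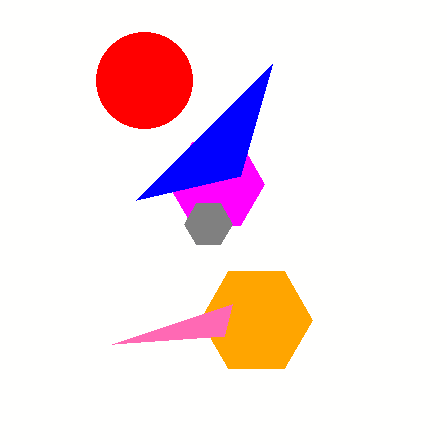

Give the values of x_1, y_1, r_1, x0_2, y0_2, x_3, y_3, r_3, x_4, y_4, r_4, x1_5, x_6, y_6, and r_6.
x_1 = 216
y_1 = 184
r_1 = 48
x0_2 = 136
y0_2 = 200
x_3 = 256
y_3 = 320
r_3 = 56
x_4 = 144
y_4 = 80
r_4 = 48
x1_5 = 232
x_6 = 208
y_6 = 224
r_6 = 24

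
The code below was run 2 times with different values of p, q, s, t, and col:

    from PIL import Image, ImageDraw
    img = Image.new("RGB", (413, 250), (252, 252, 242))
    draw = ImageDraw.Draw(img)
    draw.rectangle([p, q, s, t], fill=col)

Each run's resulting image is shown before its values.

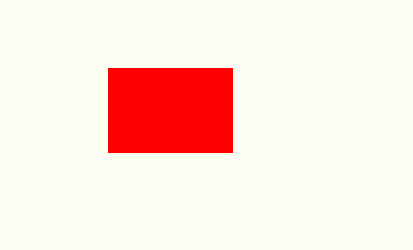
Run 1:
p = 108, q = 68, s = 232, t = 152, col = 'red'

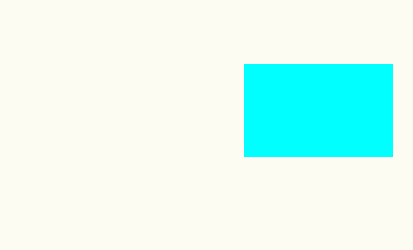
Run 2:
p = 244; q = 64; s = 392; t = 156; col = 'cyan'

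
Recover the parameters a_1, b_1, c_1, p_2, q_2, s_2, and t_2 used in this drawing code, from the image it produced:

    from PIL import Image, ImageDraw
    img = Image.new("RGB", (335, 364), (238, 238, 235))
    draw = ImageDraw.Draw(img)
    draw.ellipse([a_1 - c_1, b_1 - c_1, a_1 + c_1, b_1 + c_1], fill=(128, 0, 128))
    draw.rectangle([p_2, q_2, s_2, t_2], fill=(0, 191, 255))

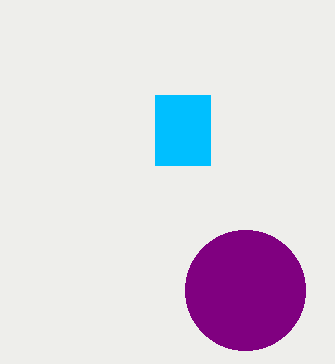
a_1 = 245
b_1 = 290
c_1 = 60
p_2 = 155
q_2 = 95
s_2 = 210
t_2 = 165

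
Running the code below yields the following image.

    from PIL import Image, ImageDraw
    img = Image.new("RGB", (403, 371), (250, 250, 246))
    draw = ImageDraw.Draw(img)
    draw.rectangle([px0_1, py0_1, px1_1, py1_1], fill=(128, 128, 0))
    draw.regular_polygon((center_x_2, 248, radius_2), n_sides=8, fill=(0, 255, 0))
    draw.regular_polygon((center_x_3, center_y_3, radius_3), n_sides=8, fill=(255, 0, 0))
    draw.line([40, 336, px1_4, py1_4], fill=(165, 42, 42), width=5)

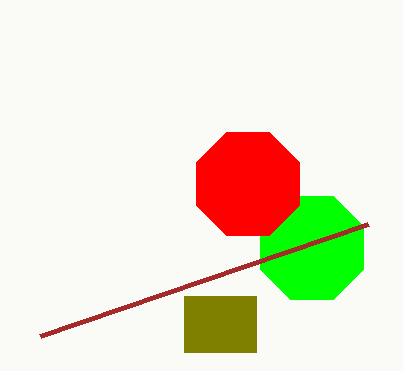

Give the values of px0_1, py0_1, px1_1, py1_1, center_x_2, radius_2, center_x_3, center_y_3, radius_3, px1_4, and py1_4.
px0_1 = 184
py0_1 = 296
px1_1 = 256
py1_1 = 352
center_x_2 = 312
radius_2 = 56
center_x_3 = 248
center_y_3 = 184
radius_3 = 56
px1_4 = 368
py1_4 = 224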